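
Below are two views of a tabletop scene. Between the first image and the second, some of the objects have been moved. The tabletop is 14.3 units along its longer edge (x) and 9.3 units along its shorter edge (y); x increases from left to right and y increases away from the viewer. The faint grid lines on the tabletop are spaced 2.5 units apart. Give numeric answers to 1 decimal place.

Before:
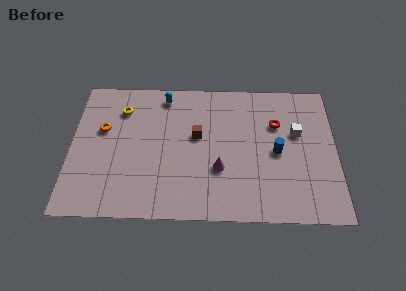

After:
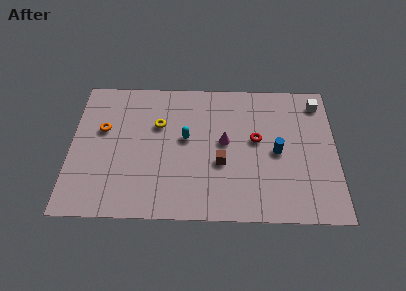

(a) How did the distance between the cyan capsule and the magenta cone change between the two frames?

-3.6

They were about 5.7 units apart before and 2.1 after — 3.6 units closer together.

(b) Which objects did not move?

the orange torus and the blue cylinder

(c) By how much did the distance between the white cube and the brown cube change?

+1.4

The distance was about 5.4 in the first image and 6.8 in the second, so they moved 1.4 units further apart.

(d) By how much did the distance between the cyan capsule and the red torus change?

-2.6

They were about 6.4 units apart before and 3.8 after — 2.6 units closer together.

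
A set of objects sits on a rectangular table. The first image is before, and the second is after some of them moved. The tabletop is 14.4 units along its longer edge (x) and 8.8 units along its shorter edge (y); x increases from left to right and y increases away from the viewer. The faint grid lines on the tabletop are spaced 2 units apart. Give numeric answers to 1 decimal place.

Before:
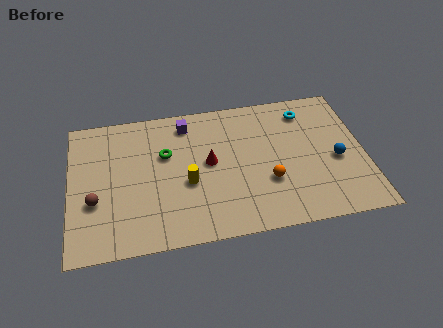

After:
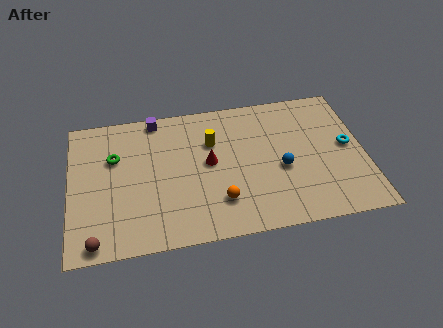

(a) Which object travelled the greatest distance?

the cyan torus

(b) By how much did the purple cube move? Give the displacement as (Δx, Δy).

(-1.5, 0.6)

The purple cube started near (5.8, 7.4) and ended near (4.3, 8.0).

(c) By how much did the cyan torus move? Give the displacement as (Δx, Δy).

(1.9, -2.6)

From the two frames, the cyan torus sits at roughly (11.7, 7.2) before and (13.6, 4.6) after.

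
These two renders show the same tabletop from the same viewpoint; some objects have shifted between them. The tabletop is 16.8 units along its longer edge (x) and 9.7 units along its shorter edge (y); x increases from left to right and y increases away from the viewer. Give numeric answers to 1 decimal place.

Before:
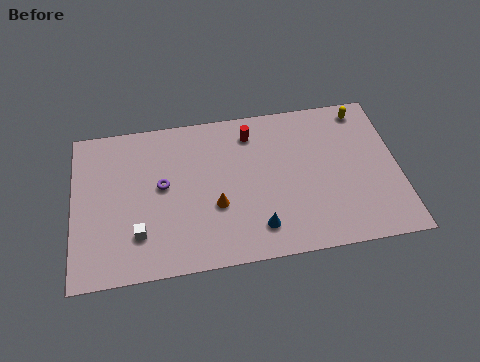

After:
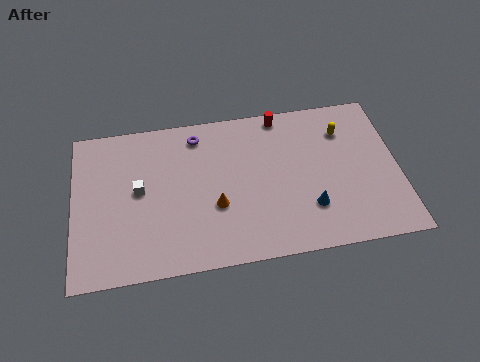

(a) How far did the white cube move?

2.7

The white cube moved from about (3.3, 2.5) to (3.4, 5.2), a distance of √(0.1² + 2.7²) ≈ 2.7.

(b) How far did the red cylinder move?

1.8

The red cylinder was near (9.3, 7.9) before and (10.9, 8.8) after, so it travelled √(1.6² + 0.9²) ≈ 1.8 units.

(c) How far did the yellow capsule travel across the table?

1.6

The yellow capsule was near (15.2, 8.5) before and (14.1, 7.3) after, so it travelled √(1.1² + 1.2²) ≈ 1.6 units.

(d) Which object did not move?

the orange cone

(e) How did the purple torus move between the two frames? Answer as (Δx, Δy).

(1.9, 2.9)

From the two frames, the purple torus sits at roughly (4.6, 5.3) before and (6.5, 8.2) after.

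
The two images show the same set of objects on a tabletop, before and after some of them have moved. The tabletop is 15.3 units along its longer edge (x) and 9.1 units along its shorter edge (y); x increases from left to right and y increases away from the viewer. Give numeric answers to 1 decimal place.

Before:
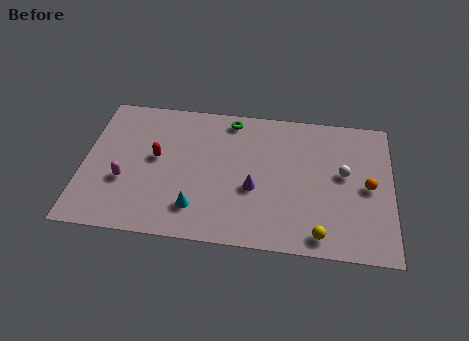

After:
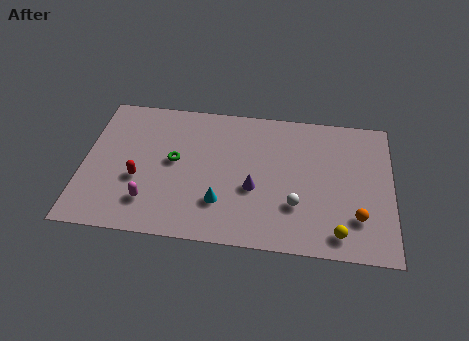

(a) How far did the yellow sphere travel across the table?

0.9

The yellow sphere moved from about (11.8, 1.1) to (12.7, 1.3), a distance of √(0.9² + 0.2²) ≈ 0.9.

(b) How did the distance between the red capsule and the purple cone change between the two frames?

+0.6

The distance was about 5.1 in the first image and 5.7 in the second, so they moved 0.6 units further apart.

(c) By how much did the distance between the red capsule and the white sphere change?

-1.5

Before: roughly 9.3 units apart; after: 7.8. That's 1.5 units closer together.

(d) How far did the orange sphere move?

2.1

The orange sphere moved from about (14.1, 4.4) to (13.6, 2.4), a distance of √(0.5² + 2.0²) ≈ 2.1.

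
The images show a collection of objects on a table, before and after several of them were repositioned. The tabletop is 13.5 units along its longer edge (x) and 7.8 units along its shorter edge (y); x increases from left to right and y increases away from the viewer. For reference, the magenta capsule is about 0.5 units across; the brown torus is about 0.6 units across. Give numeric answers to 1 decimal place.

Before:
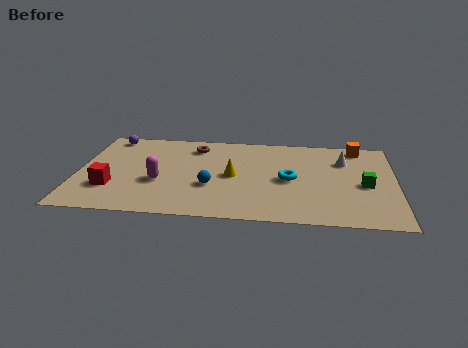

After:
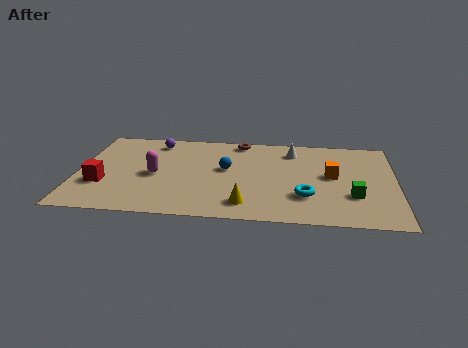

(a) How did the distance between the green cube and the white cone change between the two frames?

+2.3

Before: roughly 2.3 units apart; after: 4.6. That's 2.3 units further apart.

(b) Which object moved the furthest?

the orange cube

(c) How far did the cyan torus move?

1.6

The cyan torus moved from about (9.0, 3.7) to (9.7, 2.3), a distance of √(0.7² + 1.4²) ≈ 1.6.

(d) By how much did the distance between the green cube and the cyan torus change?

-1.2

They were about 3.2 units apart before and 2.0 after — 1.2 units closer together.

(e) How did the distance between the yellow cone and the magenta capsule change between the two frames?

+1.3

Before: roughly 3.2 units apart; after: 4.5. That's 1.3 units further apart.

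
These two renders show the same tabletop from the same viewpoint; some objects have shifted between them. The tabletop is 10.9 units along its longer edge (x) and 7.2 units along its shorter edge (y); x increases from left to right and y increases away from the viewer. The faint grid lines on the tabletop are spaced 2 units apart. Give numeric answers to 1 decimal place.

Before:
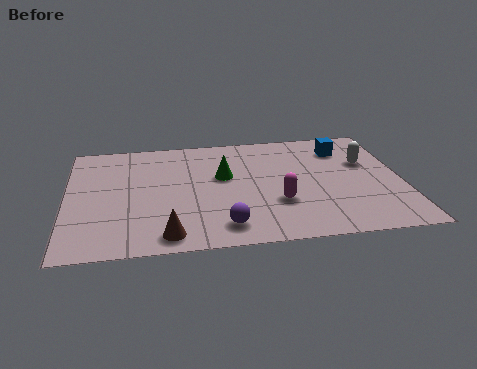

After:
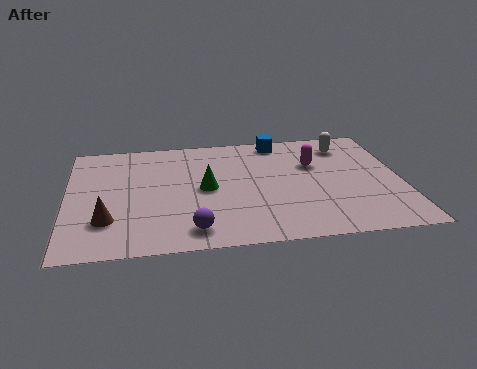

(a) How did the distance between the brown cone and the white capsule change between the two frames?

+1.2

The distance was about 7.6 in the first image and 8.8 in the second, so they moved 1.2 units further apart.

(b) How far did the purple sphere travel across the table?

1.0

The purple sphere was near (5.0, 1.2) before and (4.0, 1.1) after, so it travelled √(1.0² + 0.1²) ≈ 1.0 units.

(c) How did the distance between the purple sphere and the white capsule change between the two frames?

+1.1

Before: roughly 5.9 units apart; after: 7.0. That's 1.1 units further apart.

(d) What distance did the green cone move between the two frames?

0.9

The green cone was near (5.1, 4.3) before and (4.5, 3.6) after, so it travelled √(0.6² + 0.7²) ≈ 0.9 units.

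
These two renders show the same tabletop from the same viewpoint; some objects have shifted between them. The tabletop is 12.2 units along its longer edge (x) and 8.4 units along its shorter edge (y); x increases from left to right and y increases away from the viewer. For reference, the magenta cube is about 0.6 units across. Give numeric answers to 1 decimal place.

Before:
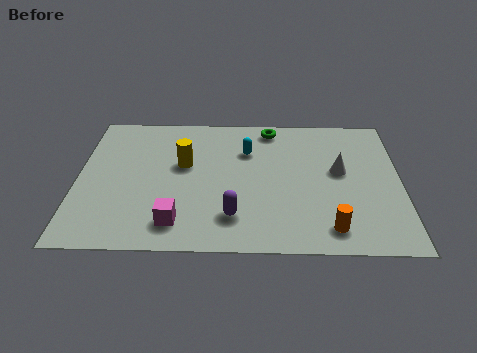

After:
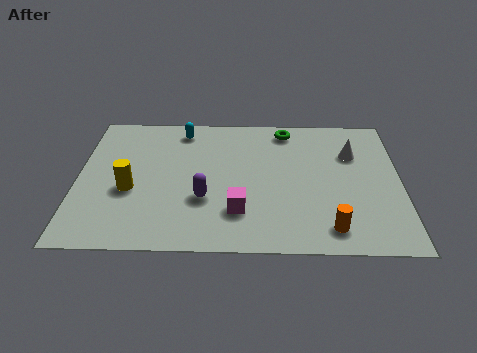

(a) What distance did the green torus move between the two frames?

0.6

From (7.3, 7.4) to (7.9, 7.3), the green torus covered √(0.6² + 0.1²) ≈ 0.6 units.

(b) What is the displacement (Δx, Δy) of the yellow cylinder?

(-2.0, -1.6)

The yellow cylinder was at about (4.0, 5.0) and moved to about (2.0, 3.4).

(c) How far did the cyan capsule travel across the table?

2.8

From (6.4, 5.9) to (3.9, 7.2), the cyan capsule covered √(2.5² + 1.3²) ≈ 2.8 units.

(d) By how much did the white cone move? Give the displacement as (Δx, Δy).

(0.5, 1.1)

The white cone was at about (9.9, 4.7) and moved to about (10.4, 5.8).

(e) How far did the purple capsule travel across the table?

1.5

The purple capsule was near (5.9, 1.9) before and (4.8, 2.9) after, so it travelled √(1.1² + 1.0²) ≈ 1.5 units.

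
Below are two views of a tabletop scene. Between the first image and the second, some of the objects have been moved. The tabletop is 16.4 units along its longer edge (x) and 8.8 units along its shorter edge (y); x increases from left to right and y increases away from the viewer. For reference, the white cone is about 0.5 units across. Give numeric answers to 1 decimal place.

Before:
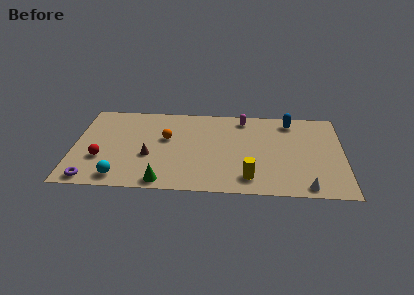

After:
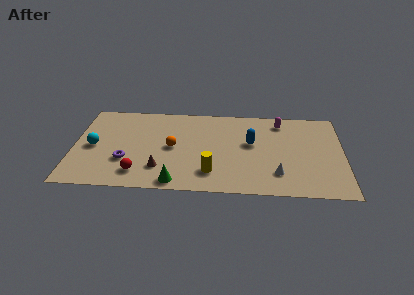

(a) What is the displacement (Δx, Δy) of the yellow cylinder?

(-2.3, 0.4)

The yellow cylinder was at about (10.7, 1.6) and moved to about (8.4, 2.0).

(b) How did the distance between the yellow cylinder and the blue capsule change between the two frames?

-2.5

The distance was about 6.4 in the first image and 3.9 in the second, so they moved 2.5 units closer together.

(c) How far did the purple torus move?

2.8

The purple torus moved from about (1.2, 0.9) to (3.2, 2.9), a distance of √(2.0² + 2.0²) ≈ 2.8.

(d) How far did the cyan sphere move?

3.4

The cyan sphere moved from about (2.9, 1.2) to (1.2, 4.2), a distance of √(1.7² + 3.0²) ≈ 3.4.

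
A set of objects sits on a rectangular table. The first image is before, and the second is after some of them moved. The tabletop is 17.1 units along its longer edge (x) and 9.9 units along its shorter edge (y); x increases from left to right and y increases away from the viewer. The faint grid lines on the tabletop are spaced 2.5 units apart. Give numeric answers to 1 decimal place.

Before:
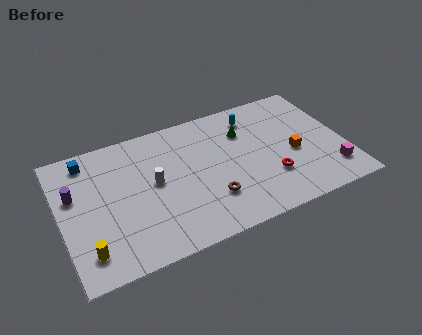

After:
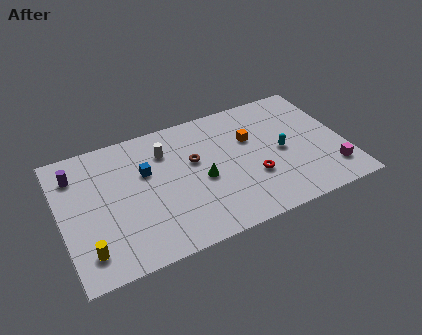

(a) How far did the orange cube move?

3.2

The orange cube moved from about (14.0, 4.3) to (11.6, 6.4), a distance of √(2.4² + 2.1²) ≈ 3.2.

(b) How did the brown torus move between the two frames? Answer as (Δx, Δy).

(-0.6, 3.2)

The brown torus started near (8.7, 2.8) and ended near (8.1, 6.0).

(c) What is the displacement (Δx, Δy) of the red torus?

(-1.0, 0.4)

From the two frames, the red torus sits at roughly (12.4, 3.0) before and (11.4, 3.4) after.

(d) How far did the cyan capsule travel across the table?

3.6

The cyan capsule moved from about (12.0, 8.1) to (13.3, 4.7), a distance of √(1.3² + 3.4²) ≈ 3.6.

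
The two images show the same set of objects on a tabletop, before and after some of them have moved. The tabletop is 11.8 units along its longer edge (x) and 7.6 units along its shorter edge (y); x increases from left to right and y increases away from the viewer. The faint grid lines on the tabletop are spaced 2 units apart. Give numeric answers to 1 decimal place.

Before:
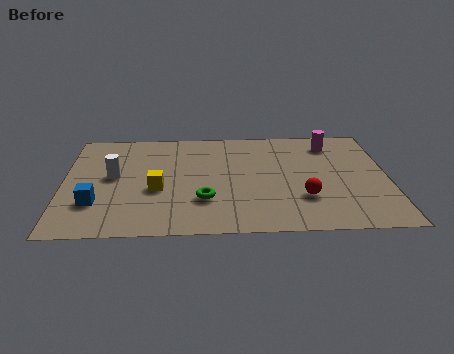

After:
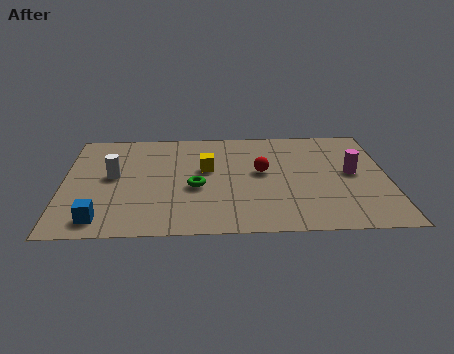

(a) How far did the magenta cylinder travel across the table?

2.3

The magenta cylinder moved from about (9.8, 6.2) to (10.5, 4.0), a distance of √(0.7² + 2.2²) ≈ 2.3.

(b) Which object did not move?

the white cylinder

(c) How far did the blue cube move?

1.1

From (1.2, 2.2) to (1.4, 1.1), the blue cube covered √(0.2² + 1.1²) ≈ 1.1 units.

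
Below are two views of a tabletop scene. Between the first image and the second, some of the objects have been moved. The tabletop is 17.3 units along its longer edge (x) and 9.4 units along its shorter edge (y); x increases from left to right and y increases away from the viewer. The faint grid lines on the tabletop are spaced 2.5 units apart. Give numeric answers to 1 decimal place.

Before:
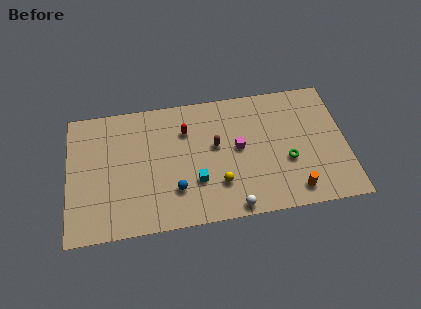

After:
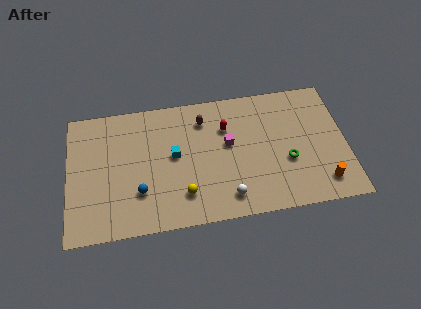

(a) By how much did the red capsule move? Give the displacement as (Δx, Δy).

(2.5, -0.2)

The red capsule was at about (7.4, 6.8) and moved to about (9.9, 6.6).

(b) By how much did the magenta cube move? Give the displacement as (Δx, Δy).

(-0.6, 0.4)

From the two frames, the magenta cube sits at roughly (10.6, 5.0) before and (10.0, 5.4) after.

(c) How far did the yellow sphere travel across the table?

2.2

The yellow sphere moved from about (9.3, 2.6) to (7.1, 2.2), a distance of √(2.2² + 0.4²) ≈ 2.2.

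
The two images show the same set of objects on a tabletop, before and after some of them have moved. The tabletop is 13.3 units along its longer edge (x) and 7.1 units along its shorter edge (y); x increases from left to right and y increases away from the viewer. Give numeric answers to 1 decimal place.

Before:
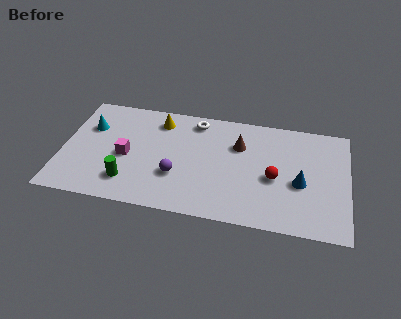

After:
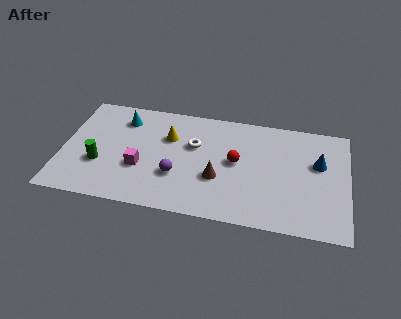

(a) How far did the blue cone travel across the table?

1.6

The blue cone moved from about (11.1, 3.0) to (11.9, 4.4), a distance of √(0.8² + 1.4²) ≈ 1.6.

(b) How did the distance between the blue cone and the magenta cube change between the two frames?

+0.3

Before: roughly 8.1 units apart; after: 8.4. That's 0.3 units further apart.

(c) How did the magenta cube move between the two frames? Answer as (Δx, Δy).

(0.7, -0.6)

From the two frames, the magenta cube sits at roughly (3.0, 3.2) before and (3.7, 2.6) after.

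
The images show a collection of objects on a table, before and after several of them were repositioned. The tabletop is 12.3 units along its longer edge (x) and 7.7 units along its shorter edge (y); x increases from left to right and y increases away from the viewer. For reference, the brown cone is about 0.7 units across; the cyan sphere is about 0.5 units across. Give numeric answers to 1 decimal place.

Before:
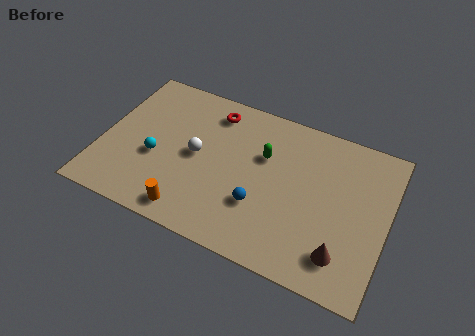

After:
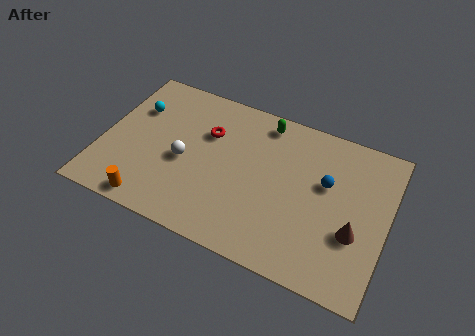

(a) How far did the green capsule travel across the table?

1.7

The green capsule was near (6.9, 5.0) before and (6.7, 6.7) after, so it travelled √(0.2² + 1.7²) ≈ 1.7 units.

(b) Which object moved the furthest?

the blue sphere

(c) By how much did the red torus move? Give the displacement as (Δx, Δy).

(-0.1, -1.2)

The red torus was at about (4.5, 6.4) and moved to about (4.4, 5.2).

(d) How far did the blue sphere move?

3.4

From (7.0, 2.5) to (9.6, 4.7), the blue sphere covered √(2.6² + 2.2²) ≈ 3.4 units.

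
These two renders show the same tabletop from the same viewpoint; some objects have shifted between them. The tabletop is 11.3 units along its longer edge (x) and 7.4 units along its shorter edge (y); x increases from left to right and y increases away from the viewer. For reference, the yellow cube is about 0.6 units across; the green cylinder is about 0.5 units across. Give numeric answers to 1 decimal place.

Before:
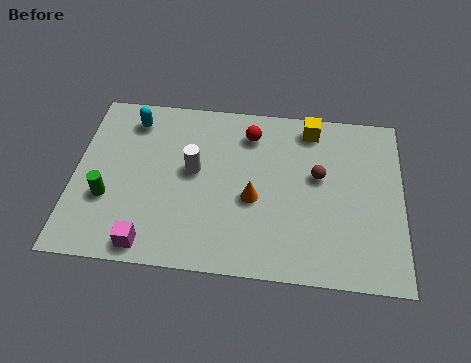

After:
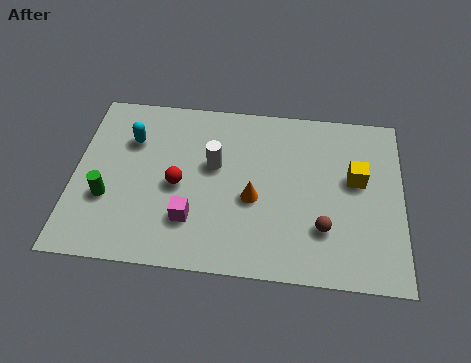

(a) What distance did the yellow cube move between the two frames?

2.6

From (8.1, 6.4) to (9.7, 4.3), the yellow cube covered √(1.6² + 2.1²) ≈ 2.6 units.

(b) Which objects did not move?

the orange cone and the green cylinder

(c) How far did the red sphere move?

3.5

The red sphere was near (6.0, 5.9) before and (3.6, 3.4) after, so it travelled √(2.4² + 2.5²) ≈ 3.5 units.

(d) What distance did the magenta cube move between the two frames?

1.8

The magenta cube moved from about (2.7, 0.8) to (4.1, 2.0), a distance of √(1.4² + 1.2²) ≈ 1.8.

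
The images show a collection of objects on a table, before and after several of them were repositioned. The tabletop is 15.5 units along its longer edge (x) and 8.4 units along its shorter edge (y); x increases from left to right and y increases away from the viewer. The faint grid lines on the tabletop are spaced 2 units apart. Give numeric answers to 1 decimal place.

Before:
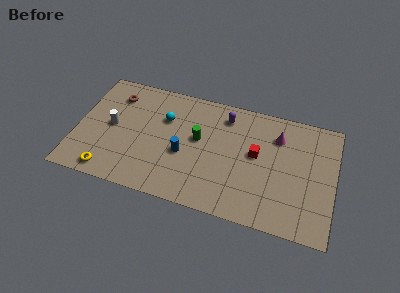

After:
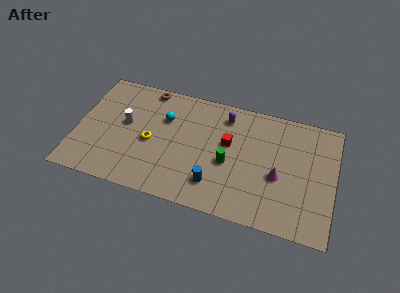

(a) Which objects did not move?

the purple capsule and the cyan sphere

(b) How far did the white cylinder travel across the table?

0.9

From (2.1, 4.3) to (2.9, 4.7), the white cylinder covered √(0.8² + 0.4²) ≈ 0.9 units.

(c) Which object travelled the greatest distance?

the yellow torus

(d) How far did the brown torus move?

2.1

From (2.1, 6.6) to (4.0, 7.6), the brown torus covered √(1.9² + 1.0²) ≈ 2.1 units.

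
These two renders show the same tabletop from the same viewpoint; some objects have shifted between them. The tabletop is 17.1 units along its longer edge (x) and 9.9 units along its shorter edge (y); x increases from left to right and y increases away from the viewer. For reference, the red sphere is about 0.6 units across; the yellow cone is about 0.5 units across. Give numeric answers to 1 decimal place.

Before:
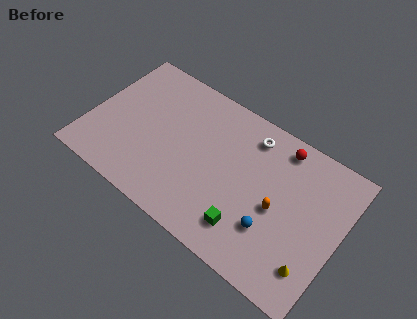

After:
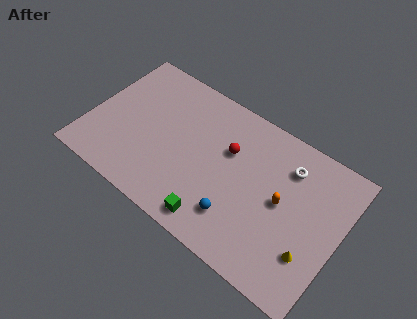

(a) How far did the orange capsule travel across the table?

0.6

The orange capsule was near (13.0, 4.5) before and (13.2, 5.1) after, so it travelled √(0.2² + 0.6²) ≈ 0.6 units.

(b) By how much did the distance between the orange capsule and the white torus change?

-2.0

The distance was about 4.5 in the first image and 2.5 in the second, so they moved 2.0 units closer together.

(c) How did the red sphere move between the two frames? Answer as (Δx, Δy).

(-3.2, -2.2)

The red sphere was at about (12.5, 8.6) and moved to about (9.3, 6.4).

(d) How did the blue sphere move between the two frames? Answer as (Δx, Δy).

(-2.3, -0.6)

From the two frames, the blue sphere sits at roughly (12.9, 3.0) before and (10.6, 2.4) after.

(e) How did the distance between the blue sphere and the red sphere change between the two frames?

-1.4

They were about 5.6 units apart before and 4.2 after — 1.4 units closer together.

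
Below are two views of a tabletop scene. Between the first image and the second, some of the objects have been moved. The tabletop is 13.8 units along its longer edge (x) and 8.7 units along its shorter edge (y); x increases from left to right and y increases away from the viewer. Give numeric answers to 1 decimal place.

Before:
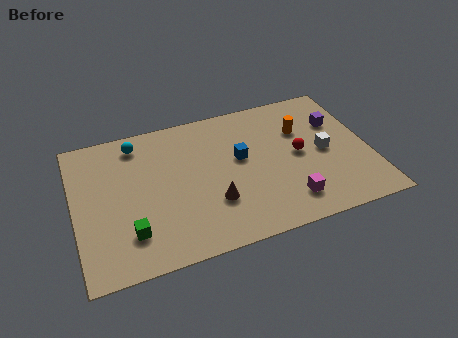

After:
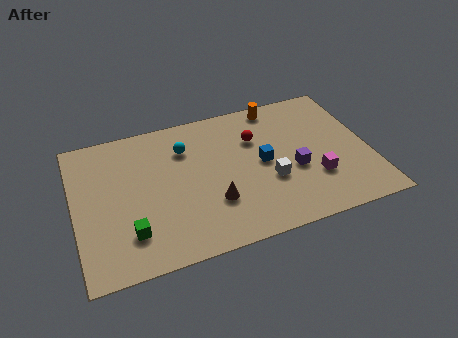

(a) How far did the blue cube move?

1.2

From (7.8, 5.0) to (8.8, 4.4), the blue cube covered √(1.0² + 0.6²) ≈ 1.2 units.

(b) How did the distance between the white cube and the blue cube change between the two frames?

-2.8

Before: roughly 4.0 units apart; after: 1.2. That's 2.8 units closer together.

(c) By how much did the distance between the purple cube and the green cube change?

-2.9

Before: roughly 10.8 units apart; after: 7.9. That's 2.9 units closer together.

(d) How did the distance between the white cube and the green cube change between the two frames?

-2.8

The distance was about 9.5 in the first image and 6.7 in the second, so they moved 2.8 units closer together.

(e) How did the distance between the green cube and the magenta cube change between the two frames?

+1.4

Before: roughly 7.3 units apart; after: 8.7. That's 1.4 units further apart.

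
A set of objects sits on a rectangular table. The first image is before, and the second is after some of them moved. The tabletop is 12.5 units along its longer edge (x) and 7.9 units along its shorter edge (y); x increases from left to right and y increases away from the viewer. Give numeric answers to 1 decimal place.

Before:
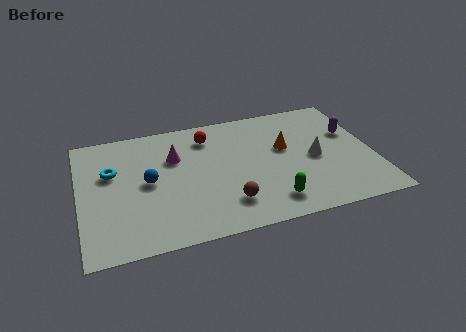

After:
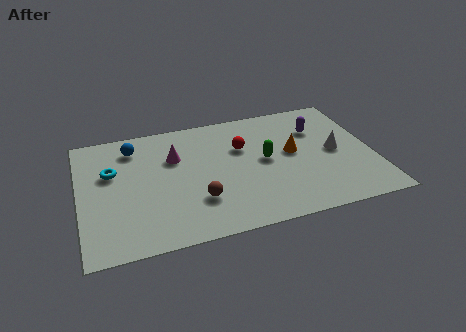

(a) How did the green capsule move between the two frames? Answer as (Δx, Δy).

(0.0, 2.7)

From the two frames, the green capsule sits at roughly (7.9, 1.4) before and (7.9, 4.1) after.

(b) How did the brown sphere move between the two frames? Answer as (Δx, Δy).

(-1.2, 0.5)

The brown sphere started near (6.1, 1.8) and ended near (4.9, 2.3).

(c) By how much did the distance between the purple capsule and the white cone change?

-0.3

Before: roughly 2.1 units apart; after: 1.8. That's 0.3 units closer together.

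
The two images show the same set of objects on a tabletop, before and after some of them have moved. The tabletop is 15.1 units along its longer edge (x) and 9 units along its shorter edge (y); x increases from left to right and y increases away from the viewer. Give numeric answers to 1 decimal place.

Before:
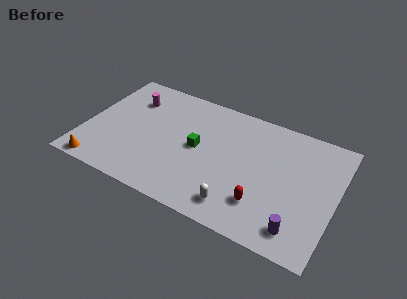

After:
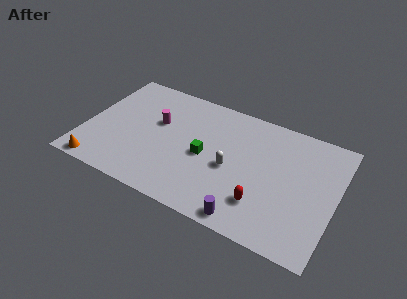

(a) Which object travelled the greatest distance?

the purple cylinder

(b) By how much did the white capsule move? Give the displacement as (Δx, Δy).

(-0.7, 2.5)

From the two frames, the white capsule sits at roughly (9.6, 1.5) before and (8.9, 4.0) after.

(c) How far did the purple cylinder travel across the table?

3.0

The purple cylinder moved from about (13.2, 1.5) to (10.3, 0.9), a distance of √(2.9² + 0.6²) ≈ 3.0.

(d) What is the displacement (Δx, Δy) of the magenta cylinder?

(1.8, -1.2)

The magenta cylinder started near (2.4, 6.7) and ended near (4.2, 5.5).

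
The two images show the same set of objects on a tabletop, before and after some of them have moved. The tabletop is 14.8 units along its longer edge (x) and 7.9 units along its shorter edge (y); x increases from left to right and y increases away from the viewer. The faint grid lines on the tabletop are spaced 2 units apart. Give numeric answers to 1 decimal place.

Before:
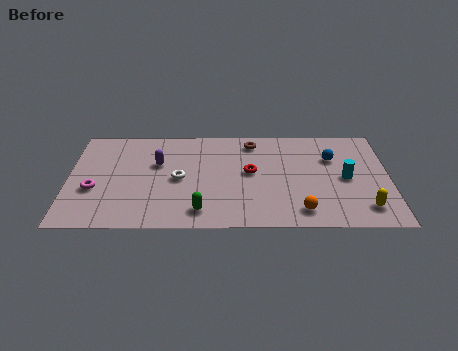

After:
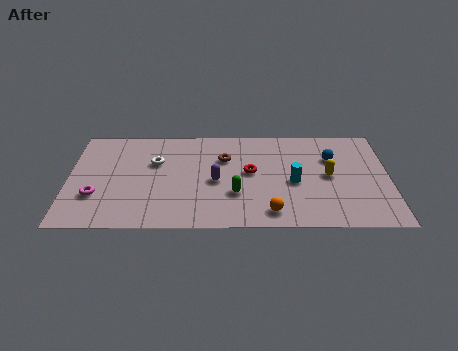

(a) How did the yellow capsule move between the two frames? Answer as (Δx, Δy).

(-1.6, 2.5)

The yellow capsule started near (13.6, 1.5) and ended near (12.0, 4.0).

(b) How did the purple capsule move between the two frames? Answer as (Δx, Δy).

(2.7, -1.4)

The purple capsule was at about (4.1, 5.0) and moved to about (6.8, 3.6).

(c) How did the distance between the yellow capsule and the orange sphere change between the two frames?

+1.0

Before: roughly 2.9 units apart; after: 3.9. That's 1.0 units further apart.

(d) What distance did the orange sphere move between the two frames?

1.4

The orange sphere moved from about (10.7, 1.3) to (9.3, 1.2), a distance of √(1.4² + 0.1²) ≈ 1.4.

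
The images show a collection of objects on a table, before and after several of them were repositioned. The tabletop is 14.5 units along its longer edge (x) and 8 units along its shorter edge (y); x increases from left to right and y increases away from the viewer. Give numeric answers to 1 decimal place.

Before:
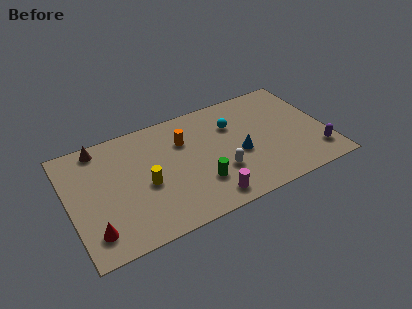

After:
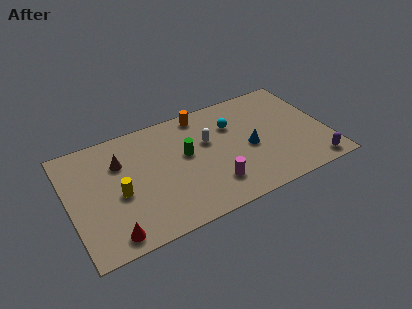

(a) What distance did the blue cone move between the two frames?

0.6

From (9.5, 3.4) to (10.1, 3.6), the blue cone covered √(0.6² + 0.2²) ≈ 0.6 units.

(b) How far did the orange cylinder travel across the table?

1.9

The orange cylinder moved from about (6.6, 5.6) to (7.8, 7.1), a distance of √(1.2² + 1.5²) ≈ 1.9.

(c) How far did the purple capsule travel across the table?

0.9

From (13.7, 1.7) to (13.4, 0.9), the purple capsule covered √(0.3² + 0.8²) ≈ 0.9 units.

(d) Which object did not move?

the cyan sphere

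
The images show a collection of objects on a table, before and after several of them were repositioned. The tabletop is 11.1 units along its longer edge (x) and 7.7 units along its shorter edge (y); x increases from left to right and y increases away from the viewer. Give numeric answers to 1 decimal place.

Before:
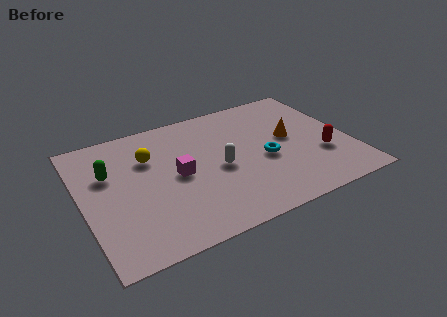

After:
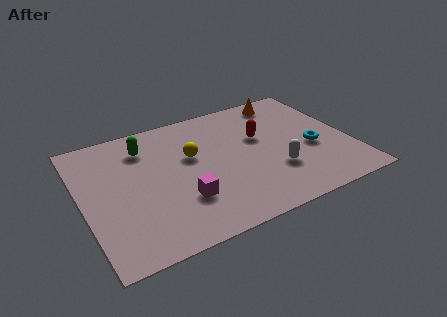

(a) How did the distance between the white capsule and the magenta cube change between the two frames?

+2.2

They were about 1.7 units apart before and 3.9 after — 2.2 units further apart.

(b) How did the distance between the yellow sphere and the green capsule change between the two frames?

+0.5

Before: roughly 1.7 units apart; after: 2.2. That's 0.5 units further apart.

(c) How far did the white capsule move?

2.5

From (5.6, 3.5) to (7.8, 2.4), the white capsule covered √(2.2² + 1.1²) ≈ 2.5 units.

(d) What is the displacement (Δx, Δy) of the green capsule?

(1.6, 1.0)

The green capsule was at about (1.2, 5.0) and moved to about (2.8, 6.0).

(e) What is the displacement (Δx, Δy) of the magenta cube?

(0.0, -1.5)

The magenta cube was at about (3.9, 3.8) and moved to about (3.9, 2.3).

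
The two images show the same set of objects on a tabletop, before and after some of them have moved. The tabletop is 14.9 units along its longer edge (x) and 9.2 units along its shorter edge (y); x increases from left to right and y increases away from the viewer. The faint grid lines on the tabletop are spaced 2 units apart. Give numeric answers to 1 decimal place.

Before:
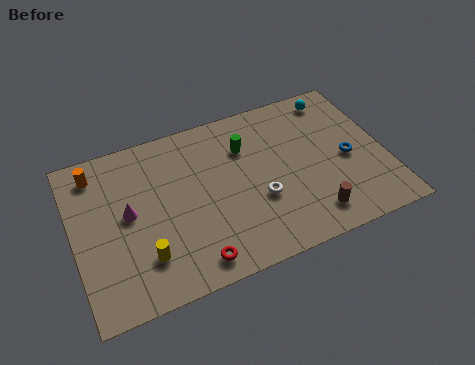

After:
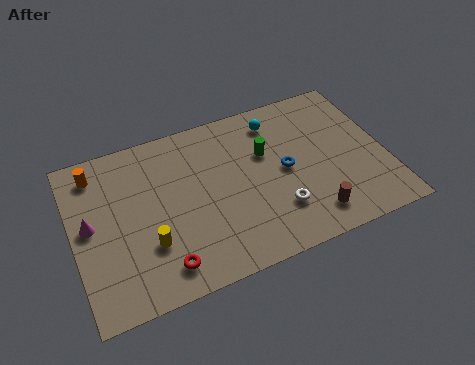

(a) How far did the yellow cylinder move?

0.7

The yellow cylinder moved from about (3.1, 2.3) to (3.4, 2.9), a distance of √(0.3² + 0.6²) ≈ 0.7.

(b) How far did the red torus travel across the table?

1.4

The red torus moved from about (5.3, 1.2) to (3.9, 1.5), a distance of √(1.4² + 0.3²) ≈ 1.4.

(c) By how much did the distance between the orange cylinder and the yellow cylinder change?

-0.5

Before: roughly 5.7 units apart; after: 5.2. That's 0.5 units closer together.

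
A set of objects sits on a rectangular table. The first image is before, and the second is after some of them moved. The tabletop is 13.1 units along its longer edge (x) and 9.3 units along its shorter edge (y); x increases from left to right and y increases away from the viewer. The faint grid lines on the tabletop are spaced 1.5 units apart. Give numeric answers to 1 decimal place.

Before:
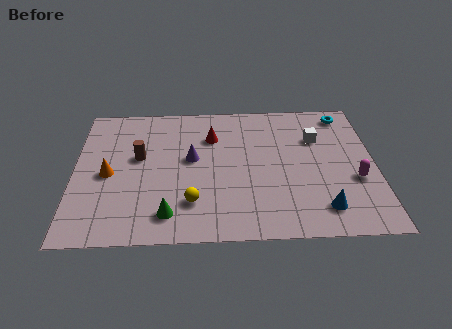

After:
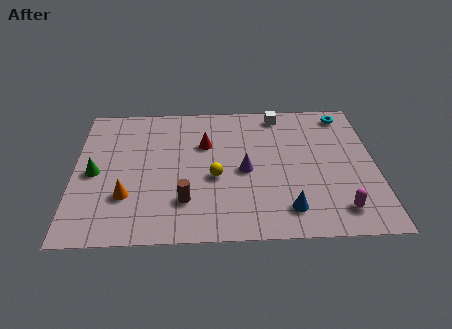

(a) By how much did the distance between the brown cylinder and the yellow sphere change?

-1.9

The distance was about 3.9 in the first image and 2.0 in the second, so they moved 1.9 units closer together.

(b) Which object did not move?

the cyan torus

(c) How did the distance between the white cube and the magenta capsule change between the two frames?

+3.7

They were about 3.3 units apart before and 7.0 after — 3.7 units further apart.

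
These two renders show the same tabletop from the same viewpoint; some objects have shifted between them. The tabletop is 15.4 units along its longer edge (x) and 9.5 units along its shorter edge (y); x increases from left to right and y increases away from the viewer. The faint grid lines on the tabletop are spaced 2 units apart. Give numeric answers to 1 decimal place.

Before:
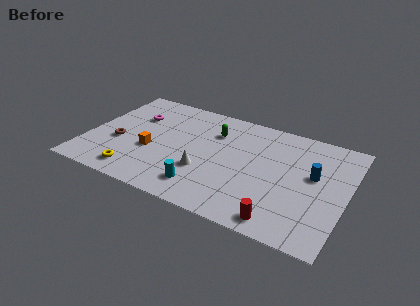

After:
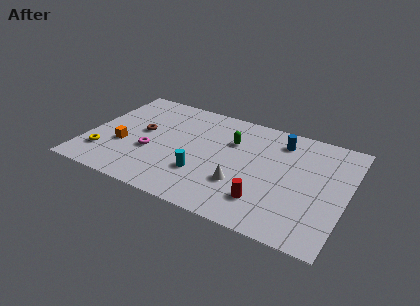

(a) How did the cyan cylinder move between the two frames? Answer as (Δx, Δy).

(-0.2, 1.1)

From the two frames, the cyan cylinder sits at roughly (7.3, 1.8) before and (7.1, 2.9) after.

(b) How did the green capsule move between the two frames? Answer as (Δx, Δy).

(1.1, -0.4)

The green capsule was at about (7.3, 6.9) and moved to about (8.4, 6.5).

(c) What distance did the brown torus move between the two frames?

1.9

The brown torus was near (1.9, 3.7) before and (3.1, 5.2) after, so it travelled √(1.2² + 1.5²) ≈ 1.9 units.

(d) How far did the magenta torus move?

3.2

The magenta torus moved from about (2.5, 6.5) to (3.9, 3.6), a distance of √(1.4² + 2.9²) ≈ 3.2.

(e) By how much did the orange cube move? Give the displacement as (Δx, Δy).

(-1.7, -0.2)

From the two frames, the orange cube sits at roughly (3.9, 3.7) before and (2.2, 3.5) after.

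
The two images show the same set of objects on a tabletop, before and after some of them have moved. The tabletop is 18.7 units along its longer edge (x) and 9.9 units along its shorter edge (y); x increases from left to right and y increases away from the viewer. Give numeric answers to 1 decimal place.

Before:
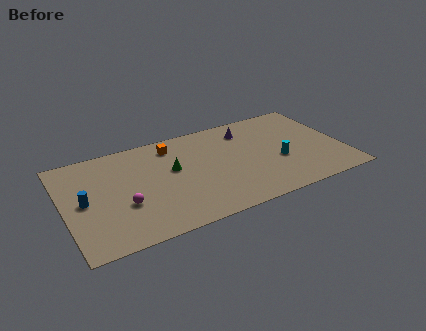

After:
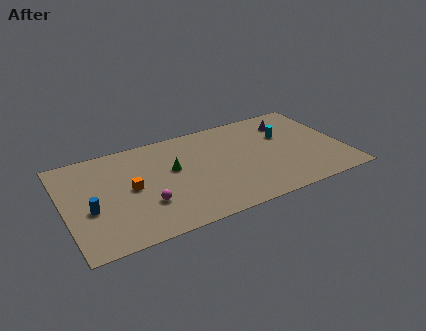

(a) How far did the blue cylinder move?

0.9

The blue cylinder was near (1.3, 4.9) before and (1.6, 4.0) after, so it travelled √(0.3² + 0.9²) ≈ 0.9 units.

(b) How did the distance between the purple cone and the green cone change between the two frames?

+2.7

Before: roughly 5.7 units apart; after: 8.4. That's 2.7 units further apart.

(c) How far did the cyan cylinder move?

2.6

The cyan cylinder was near (14.3, 3.9) before and (15.0, 6.4) after, so it travelled √(0.7² + 2.5²) ≈ 2.6 units.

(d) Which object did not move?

the green cone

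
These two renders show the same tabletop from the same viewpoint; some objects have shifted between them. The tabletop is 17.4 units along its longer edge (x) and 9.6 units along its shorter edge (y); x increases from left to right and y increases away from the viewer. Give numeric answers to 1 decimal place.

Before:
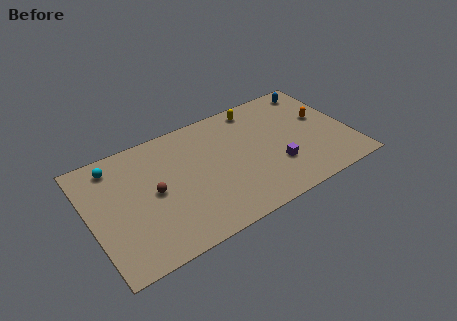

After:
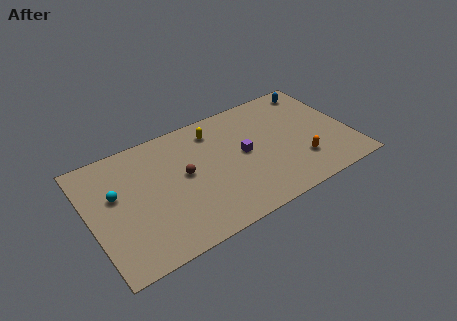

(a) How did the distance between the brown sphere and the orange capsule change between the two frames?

-3.7

The distance was about 11.6 in the first image and 7.9 in the second, so they moved 3.7 units closer together.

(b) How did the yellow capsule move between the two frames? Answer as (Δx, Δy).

(-3.0, -0.6)

The yellow capsule was at about (11.7, 8.4) and moved to about (8.7, 7.8).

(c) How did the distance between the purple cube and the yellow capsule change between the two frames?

-2.2

They were about 5.4 units apart before and 3.2 after — 2.2 units closer together.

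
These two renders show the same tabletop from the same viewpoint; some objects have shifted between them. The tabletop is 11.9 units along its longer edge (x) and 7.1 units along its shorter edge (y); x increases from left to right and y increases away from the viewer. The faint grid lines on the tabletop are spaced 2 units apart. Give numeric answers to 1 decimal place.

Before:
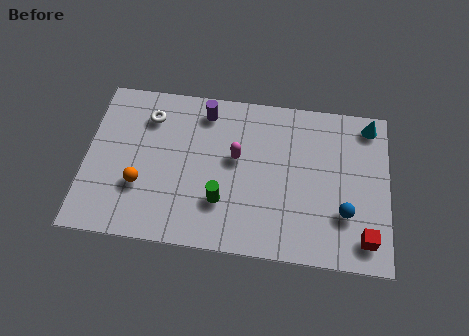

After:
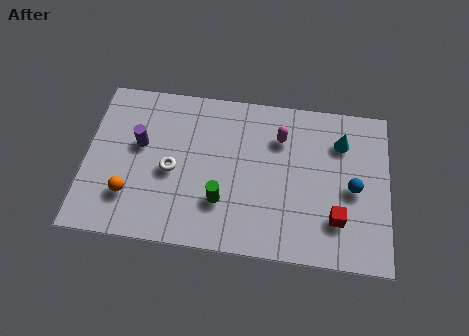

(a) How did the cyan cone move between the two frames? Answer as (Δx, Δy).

(-1.1, -0.9)

From the two frames, the cyan cone sits at roughly (11.1, 6.2) before and (10.0, 5.3) after.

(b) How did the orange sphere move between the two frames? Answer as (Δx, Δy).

(-0.4, -0.5)

From the two frames, the orange sphere sits at roughly (2.2, 2.4) before and (1.8, 1.9) after.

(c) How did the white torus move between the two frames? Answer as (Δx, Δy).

(1.0, -2.3)

The white torus started near (2.4, 5.5) and ended near (3.4, 3.2).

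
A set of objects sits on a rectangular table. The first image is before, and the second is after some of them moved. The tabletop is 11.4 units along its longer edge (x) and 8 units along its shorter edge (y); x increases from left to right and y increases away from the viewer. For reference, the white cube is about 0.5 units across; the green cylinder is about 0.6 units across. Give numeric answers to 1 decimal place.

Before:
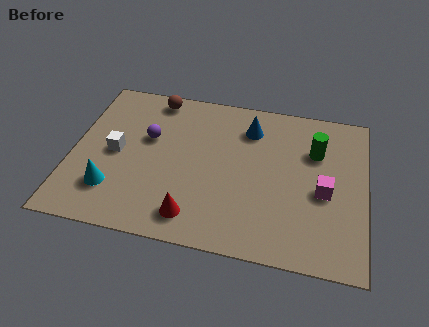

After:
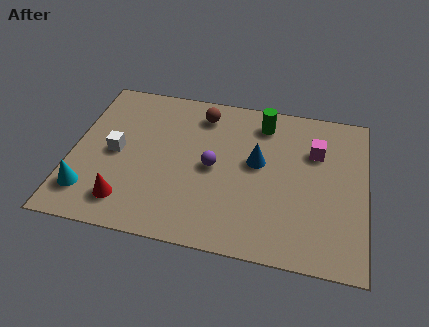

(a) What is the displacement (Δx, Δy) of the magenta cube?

(-0.4, 2.0)

The magenta cube was at about (9.8, 3.5) and moved to about (9.4, 5.5).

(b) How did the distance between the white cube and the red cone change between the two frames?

-1.6

Before: roughly 4.1 units apart; after: 2.5. That's 1.6 units closer together.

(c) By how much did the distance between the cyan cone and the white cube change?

+0.5

The distance was about 1.9 in the first image and 2.4 in the second, so they moved 0.5 units further apart.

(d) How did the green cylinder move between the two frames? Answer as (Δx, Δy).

(-2.1, 1.1)

The green cylinder started near (9.4, 5.5) and ended near (7.3, 6.6).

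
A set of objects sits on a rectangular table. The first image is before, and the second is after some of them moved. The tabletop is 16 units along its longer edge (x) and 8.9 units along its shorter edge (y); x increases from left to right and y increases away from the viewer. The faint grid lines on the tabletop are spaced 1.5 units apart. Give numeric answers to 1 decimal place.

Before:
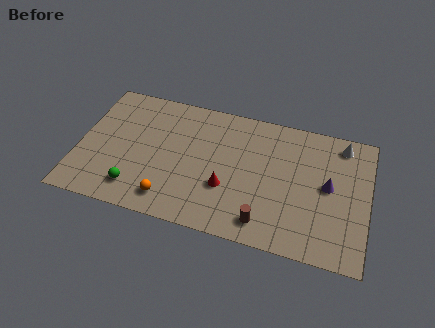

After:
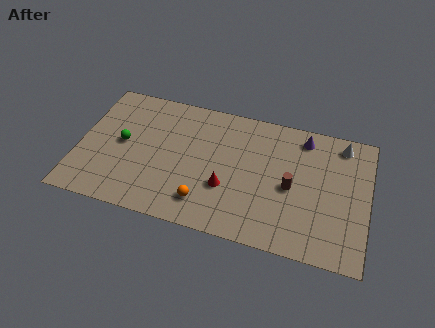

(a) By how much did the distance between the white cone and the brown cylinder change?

-3.0

The distance was about 7.4 in the first image and 4.4 in the second, so they moved 3.0 units closer together.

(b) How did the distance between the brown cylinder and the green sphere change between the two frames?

+2.3

They were about 7.1 units apart before and 9.4 after — 2.3 units further apart.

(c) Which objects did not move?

the white cone and the red cone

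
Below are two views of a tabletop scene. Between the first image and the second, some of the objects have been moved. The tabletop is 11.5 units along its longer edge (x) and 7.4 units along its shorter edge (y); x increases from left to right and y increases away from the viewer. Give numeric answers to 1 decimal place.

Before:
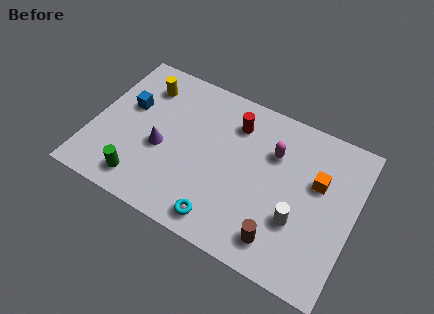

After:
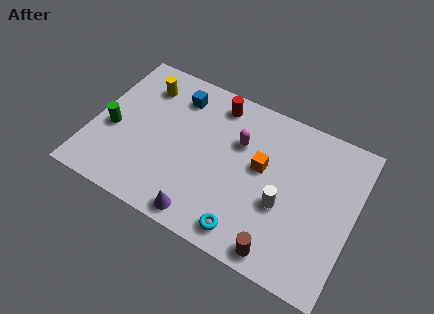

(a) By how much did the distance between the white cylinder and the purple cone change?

-2.3

Before: roughly 6.1 units apart; after: 3.8. That's 2.3 units closer together.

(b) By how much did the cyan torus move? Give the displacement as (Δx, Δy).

(1.1, 0.0)

From the two frames, the cyan torus sits at roughly (6.1, 1.0) before and (7.2, 1.0) after.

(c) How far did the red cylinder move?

1.1

From (6.0, 5.7) to (5.1, 6.3), the red cylinder covered √(0.9² + 0.6²) ≈ 1.1 units.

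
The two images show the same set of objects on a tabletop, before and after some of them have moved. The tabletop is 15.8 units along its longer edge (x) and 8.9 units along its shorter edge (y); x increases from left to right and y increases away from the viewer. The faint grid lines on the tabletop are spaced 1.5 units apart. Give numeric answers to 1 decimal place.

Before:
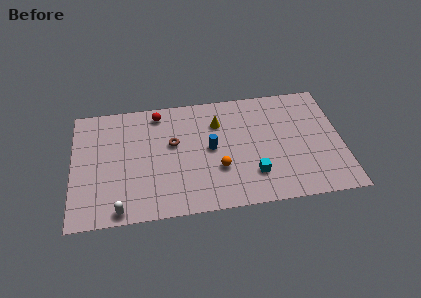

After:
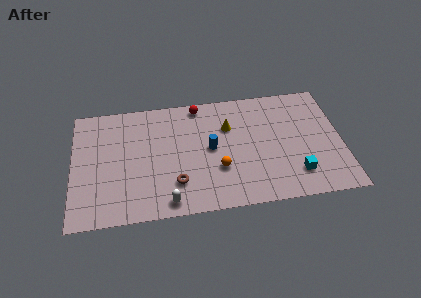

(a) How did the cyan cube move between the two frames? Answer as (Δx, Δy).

(2.5, -0.3)

The cyan cube started near (10.5, 2.3) and ended near (13.0, 2.0).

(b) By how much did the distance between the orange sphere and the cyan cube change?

+2.5

The distance was about 2.1 in the first image and 4.6 in the second, so they moved 2.5 units further apart.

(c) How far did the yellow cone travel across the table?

0.7

The yellow cone was near (8.6, 6.5) before and (9.2, 6.1) after, so it travelled √(0.6² + 0.4²) ≈ 0.7 units.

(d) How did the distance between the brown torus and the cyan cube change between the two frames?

+1.5

They were about 5.5 units apart before and 7.0 after — 1.5 units further apart.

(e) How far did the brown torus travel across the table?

3.0

The brown torus was near (5.9, 5.3) before and (6.0, 2.3) after, so it travelled √(0.1² + 3.0²) ≈ 3.0 units.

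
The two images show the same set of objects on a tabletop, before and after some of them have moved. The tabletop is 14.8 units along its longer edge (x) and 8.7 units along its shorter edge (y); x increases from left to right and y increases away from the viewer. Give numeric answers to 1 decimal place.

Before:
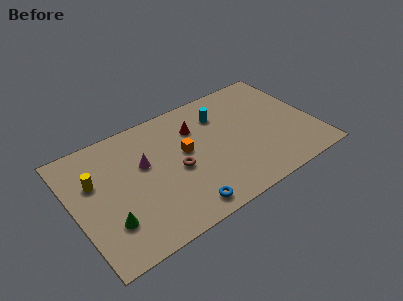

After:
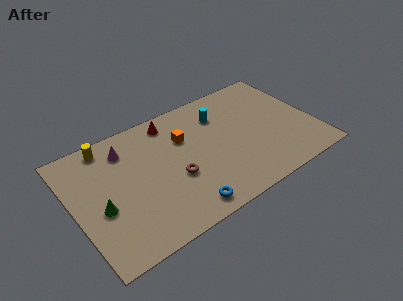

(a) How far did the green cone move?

1.2

The green cone moved from about (1.8, 2.4) to (1.5, 3.6), a distance of √(0.3² + 1.2²) ≈ 1.2.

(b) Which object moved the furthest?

the yellow cylinder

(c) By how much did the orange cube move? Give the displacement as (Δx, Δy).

(0.1, 1.0)

The orange cube was at about (6.9, 4.9) and moved to about (7.0, 5.9).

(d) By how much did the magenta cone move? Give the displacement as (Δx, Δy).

(-0.9, 1.6)

The magenta cone started near (4.4, 5.3) and ended near (3.5, 6.9).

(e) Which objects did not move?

the cyan cylinder and the blue torus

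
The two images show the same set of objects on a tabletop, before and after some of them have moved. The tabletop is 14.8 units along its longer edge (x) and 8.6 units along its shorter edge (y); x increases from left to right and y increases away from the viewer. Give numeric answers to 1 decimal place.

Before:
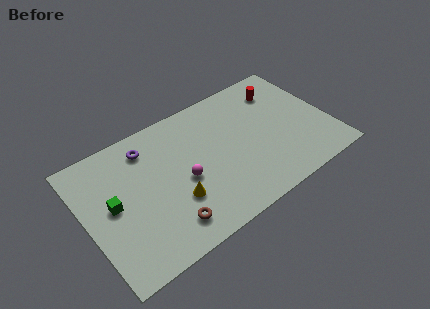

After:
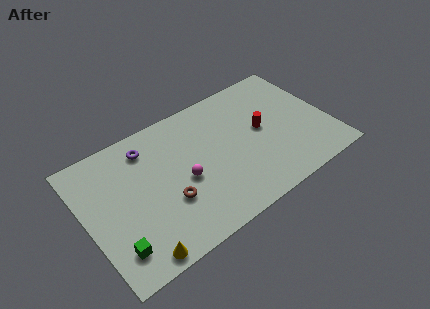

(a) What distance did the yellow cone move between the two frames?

3.4

The yellow cone moved from about (5.1, 2.8) to (2.4, 0.8), a distance of √(2.7² + 2.0²) ≈ 3.4.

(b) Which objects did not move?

the purple torus and the magenta sphere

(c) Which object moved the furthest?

the yellow cone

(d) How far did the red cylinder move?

2.6

From (12.4, 6.7) to (10.8, 4.6), the red cylinder covered √(1.6² + 2.1²) ≈ 2.6 units.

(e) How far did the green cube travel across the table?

2.7

From (1.6, 4.5) to (1.3, 1.8), the green cube covered √(0.3² + 2.7²) ≈ 2.7 units.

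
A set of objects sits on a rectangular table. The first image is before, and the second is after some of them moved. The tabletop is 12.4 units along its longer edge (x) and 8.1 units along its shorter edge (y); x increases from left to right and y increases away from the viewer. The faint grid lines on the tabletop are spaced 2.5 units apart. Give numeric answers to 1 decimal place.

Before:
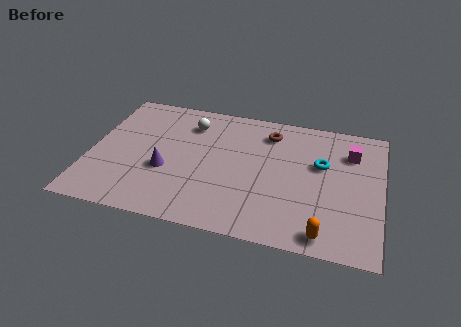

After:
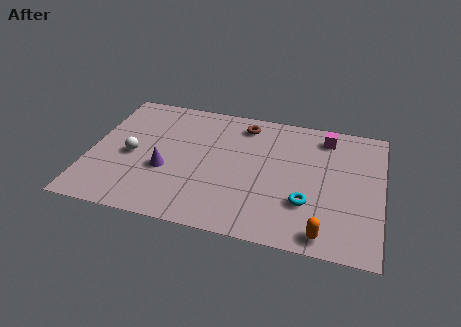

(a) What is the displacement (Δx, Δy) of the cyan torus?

(-0.5, -2.5)

The cyan torus was at about (9.8, 5.0) and moved to about (9.3, 2.5).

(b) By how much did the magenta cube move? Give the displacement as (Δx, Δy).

(-1.1, 0.8)

The magenta cube was at about (11.0, 6.0) and moved to about (9.9, 6.8).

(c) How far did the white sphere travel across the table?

3.5

The white sphere moved from about (4.1, 6.3) to (1.8, 3.7), a distance of √(2.3² + 2.6²) ≈ 3.5.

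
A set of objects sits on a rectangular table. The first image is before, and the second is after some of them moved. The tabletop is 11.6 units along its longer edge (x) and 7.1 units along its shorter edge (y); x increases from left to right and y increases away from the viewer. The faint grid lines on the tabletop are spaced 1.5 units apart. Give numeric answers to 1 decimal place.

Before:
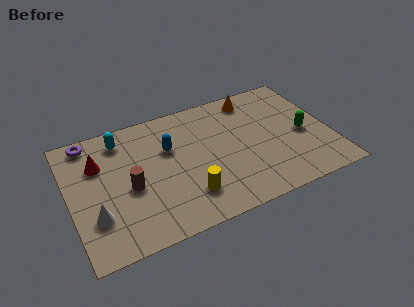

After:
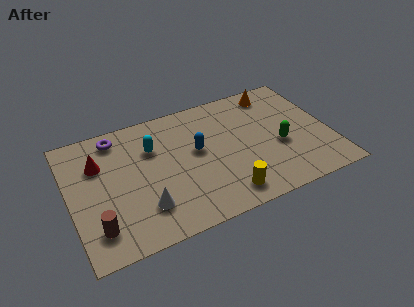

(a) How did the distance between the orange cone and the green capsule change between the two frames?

-0.3

The distance was about 3.5 in the first image and 3.2 in the second, so they moved 0.3 units closer together.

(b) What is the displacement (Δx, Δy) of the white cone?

(2.1, -0.3)

The white cone was at about (1.0, 2.1) and moved to about (3.1, 1.8).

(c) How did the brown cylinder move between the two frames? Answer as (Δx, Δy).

(-1.6, -1.6)

From the two frames, the brown cylinder sits at roughly (2.6, 3.1) before and (1.0, 1.5) after.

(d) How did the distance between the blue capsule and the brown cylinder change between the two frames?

+2.9

They were about 2.4 units apart before and 5.3 after — 2.9 units further apart.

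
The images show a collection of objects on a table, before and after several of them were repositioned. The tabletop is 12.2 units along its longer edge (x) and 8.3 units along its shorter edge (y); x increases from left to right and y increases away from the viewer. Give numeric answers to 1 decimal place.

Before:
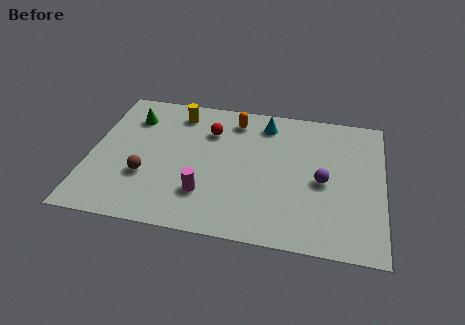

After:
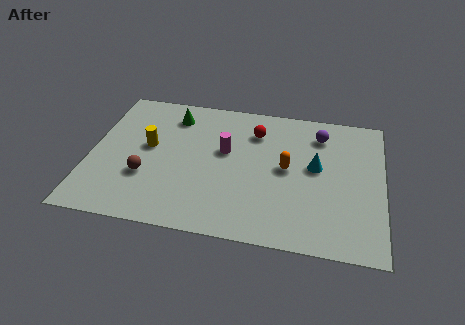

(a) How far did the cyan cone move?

3.2

The cyan cone moved from about (7.2, 6.9) to (9.4, 4.6), a distance of √(2.2² + 2.3²) ≈ 3.2.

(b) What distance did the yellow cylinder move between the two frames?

2.5

From (3.5, 6.9) to (2.4, 4.6), the yellow cylinder covered √(1.1² + 2.3²) ≈ 2.5 units.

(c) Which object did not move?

the brown sphere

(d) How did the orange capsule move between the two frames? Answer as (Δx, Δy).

(2.3, -2.6)

From the two frames, the orange capsule sits at roughly (5.9, 6.9) before and (8.2, 4.3) after.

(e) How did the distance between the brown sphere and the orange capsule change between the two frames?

+0.6

The distance was about 5.4 in the first image and 6.0 in the second, so they moved 0.6 units further apart.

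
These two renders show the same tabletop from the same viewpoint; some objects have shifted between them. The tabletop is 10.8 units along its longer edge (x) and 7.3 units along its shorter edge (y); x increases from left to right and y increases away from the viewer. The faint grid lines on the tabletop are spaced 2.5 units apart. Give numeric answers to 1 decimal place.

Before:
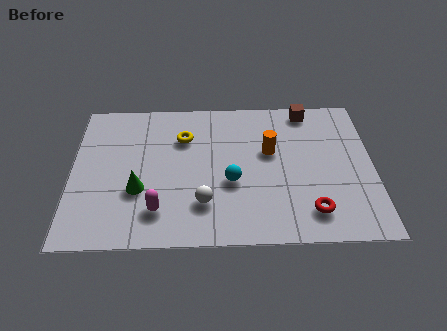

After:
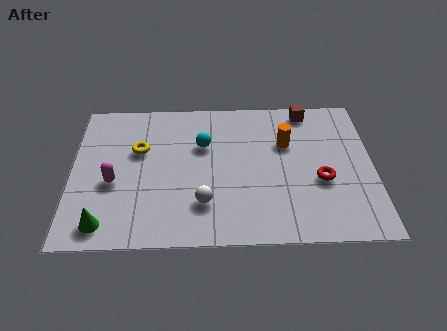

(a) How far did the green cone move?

2.0

The green cone moved from about (2.4, 2.6) to (1.2, 1.0), a distance of √(1.2² + 1.6²) ≈ 2.0.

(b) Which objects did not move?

the brown cube and the white sphere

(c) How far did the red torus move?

1.6

From (8.5, 1.4) to (8.9, 2.9), the red torus covered √(0.4² + 1.5²) ≈ 1.6 units.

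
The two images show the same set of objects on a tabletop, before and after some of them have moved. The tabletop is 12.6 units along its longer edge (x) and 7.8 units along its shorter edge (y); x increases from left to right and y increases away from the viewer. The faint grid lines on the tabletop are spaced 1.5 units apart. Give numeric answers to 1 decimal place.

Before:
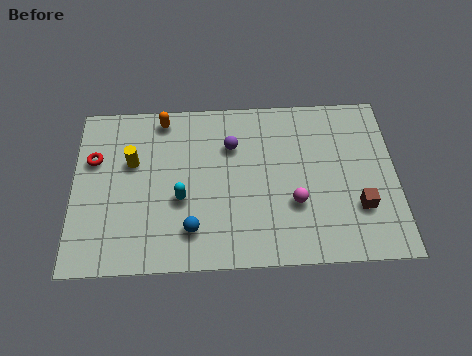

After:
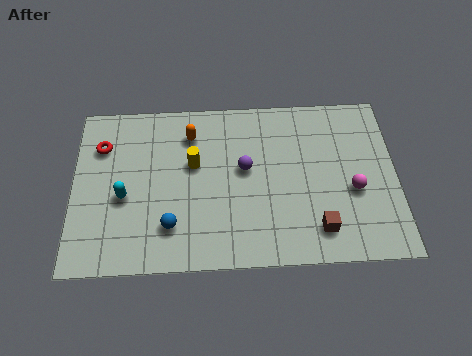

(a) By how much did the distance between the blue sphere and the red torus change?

-0.4

The distance was about 5.1 in the first image and 4.7 in the second, so they moved 0.4 units closer together.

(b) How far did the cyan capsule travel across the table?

2.2

From (4.2, 3.1) to (2.0, 3.3), the cyan capsule covered √(2.2² + 0.2²) ≈ 2.2 units.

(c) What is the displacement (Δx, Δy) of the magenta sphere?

(2.3, 0.5)

The magenta sphere was at about (8.6, 2.7) and moved to about (10.9, 3.2).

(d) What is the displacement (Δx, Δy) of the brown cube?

(-1.6, -0.9)

The brown cube started near (11.1, 2.4) and ended near (9.5, 1.5).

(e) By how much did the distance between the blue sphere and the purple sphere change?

-0.3

They were about 4.1 units apart before and 3.8 after — 0.3 units closer together.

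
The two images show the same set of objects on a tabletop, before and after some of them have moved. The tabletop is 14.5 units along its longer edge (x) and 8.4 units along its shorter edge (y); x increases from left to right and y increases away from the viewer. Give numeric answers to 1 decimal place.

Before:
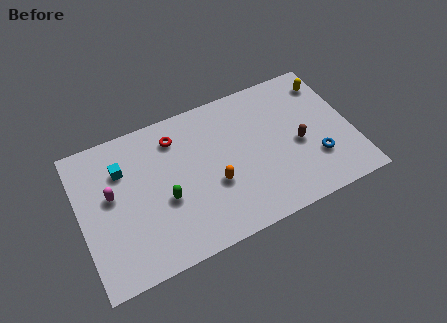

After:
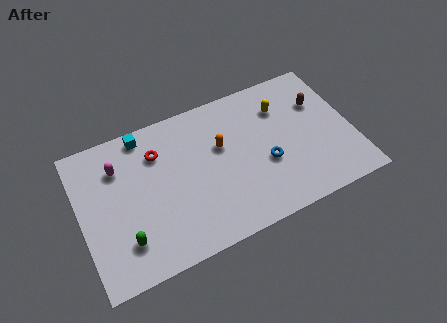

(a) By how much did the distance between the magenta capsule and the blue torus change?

-2.8

Before: roughly 10.9 units apart; after: 8.1. That's 2.8 units closer together.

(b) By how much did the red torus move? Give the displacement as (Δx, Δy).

(-1.0, -0.5)

From the two frames, the red torus sits at roughly (5.3, 6.7) before and (4.3, 6.2) after.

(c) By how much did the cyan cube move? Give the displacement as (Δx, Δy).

(1.3, 1.5)

From the two frames, the cyan cube sits at roughly (2.4, 6.0) before and (3.7, 7.5) after.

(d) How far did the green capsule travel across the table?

2.7

The green capsule moved from about (4.4, 3.4) to (2.1, 2.0), a distance of √(2.3² + 1.4²) ≈ 2.7.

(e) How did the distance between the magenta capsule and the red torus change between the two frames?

-2.0

Before: roughly 4.1 units apart; after: 2.1. That's 2.0 units closer together.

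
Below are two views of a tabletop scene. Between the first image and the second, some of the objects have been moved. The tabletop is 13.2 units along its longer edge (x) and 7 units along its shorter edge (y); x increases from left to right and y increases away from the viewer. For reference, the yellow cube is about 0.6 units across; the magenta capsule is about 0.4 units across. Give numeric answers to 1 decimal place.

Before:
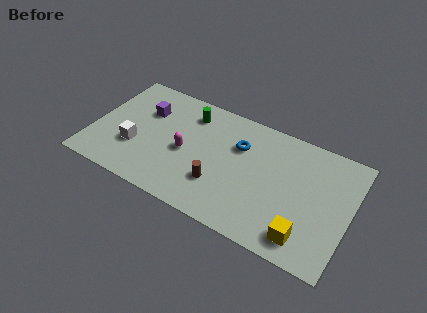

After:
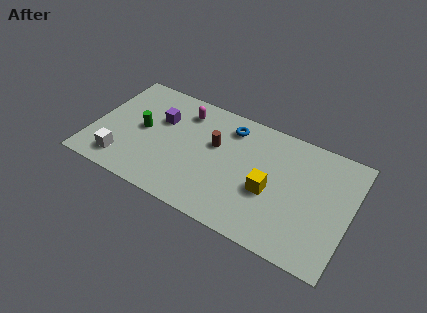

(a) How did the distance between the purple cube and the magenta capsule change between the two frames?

-1.3

Before: roughly 2.8 units apart; after: 1.5. That's 1.3 units closer together.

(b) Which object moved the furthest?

the green cylinder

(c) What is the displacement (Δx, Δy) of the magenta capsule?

(-0.4, 2.4)

The magenta capsule was at about (4.8, 3.2) and moved to about (4.4, 5.6).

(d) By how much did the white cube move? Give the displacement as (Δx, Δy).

(-0.5, -1.1)

The white cube was at about (2.3, 2.4) and moved to about (1.8, 1.3).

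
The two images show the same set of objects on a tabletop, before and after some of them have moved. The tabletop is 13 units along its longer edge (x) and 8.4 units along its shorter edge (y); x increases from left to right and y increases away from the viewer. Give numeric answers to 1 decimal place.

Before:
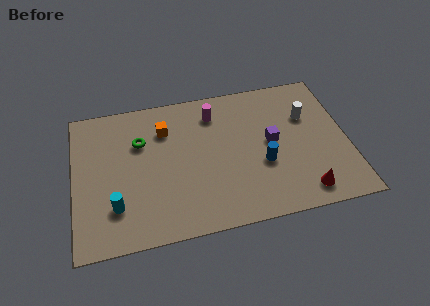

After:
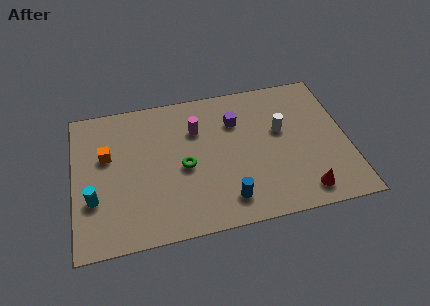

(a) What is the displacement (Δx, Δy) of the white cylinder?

(-1.3, -0.6)

The white cylinder started near (11.2, 5.6) and ended near (9.9, 5.0).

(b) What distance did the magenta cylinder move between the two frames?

1.2

The magenta cylinder moved from about (6.8, 6.7) to (5.9, 5.9), a distance of √(0.9² + 0.8²) ≈ 1.2.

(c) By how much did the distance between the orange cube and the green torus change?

+2.6

They were about 1.3 units apart before and 3.9 after — 2.6 units further apart.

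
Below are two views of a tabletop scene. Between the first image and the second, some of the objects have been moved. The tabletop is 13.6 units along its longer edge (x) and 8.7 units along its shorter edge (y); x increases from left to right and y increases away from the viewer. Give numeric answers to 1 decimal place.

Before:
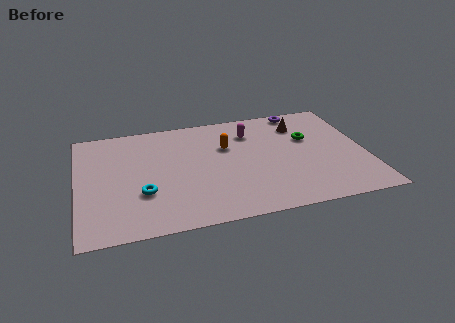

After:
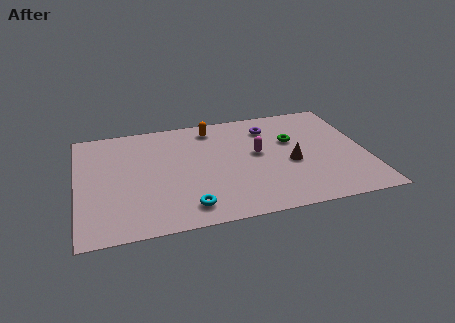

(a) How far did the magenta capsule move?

1.8

From (8.3, 6.6) to (8.5, 4.8), the magenta capsule covered √(0.2² + 1.8²) ≈ 1.8 units.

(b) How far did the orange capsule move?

1.8

The orange capsule moved from about (7.1, 5.7) to (6.5, 7.4), a distance of √(0.6² + 1.7²) ≈ 1.8.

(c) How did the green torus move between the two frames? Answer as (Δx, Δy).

(-0.8, 0.0)

The green torus was at about (11.0, 5.5) and moved to about (10.2, 5.5).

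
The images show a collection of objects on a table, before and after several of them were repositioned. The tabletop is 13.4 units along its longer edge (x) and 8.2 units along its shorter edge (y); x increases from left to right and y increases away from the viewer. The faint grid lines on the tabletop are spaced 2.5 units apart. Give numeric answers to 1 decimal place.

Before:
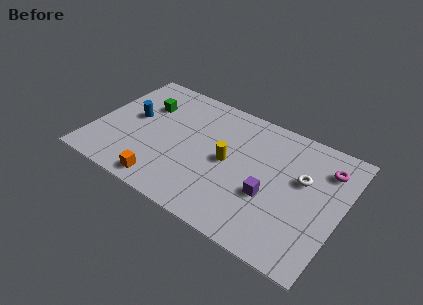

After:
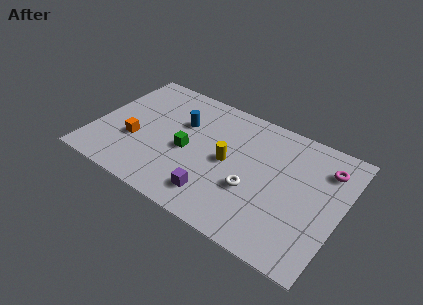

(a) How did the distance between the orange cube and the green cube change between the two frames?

-2.2

The distance was about 5.1 in the first image and 2.9 in the second, so they moved 2.2 units closer together.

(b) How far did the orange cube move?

2.8

The orange cube moved from about (4.3, 1.0) to (2.3, 3.0), a distance of √(2.0² + 2.0²) ≈ 2.8.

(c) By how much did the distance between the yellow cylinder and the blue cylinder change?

-2.3

They were about 5.4 units apart before and 3.1 after — 2.3 units closer together.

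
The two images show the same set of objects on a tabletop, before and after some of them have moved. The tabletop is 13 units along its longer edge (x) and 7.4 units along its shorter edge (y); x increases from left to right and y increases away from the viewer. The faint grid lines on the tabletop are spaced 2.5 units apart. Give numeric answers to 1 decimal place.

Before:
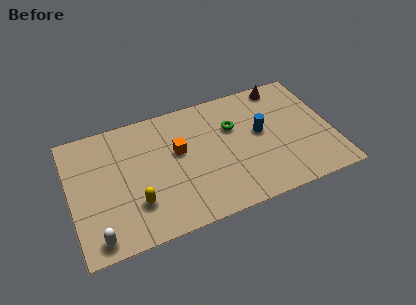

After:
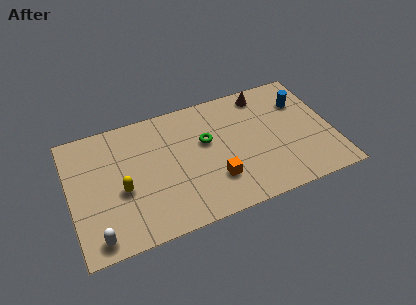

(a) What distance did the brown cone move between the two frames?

1.0

The brown cone moved from about (10.9, 6.6) to (9.9, 6.4), a distance of √(1.0² + 0.2²) ≈ 1.0.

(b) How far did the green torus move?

1.5

From (8.2, 4.9) to (6.8, 4.5), the green torus covered √(1.4² + 0.4²) ≈ 1.5 units.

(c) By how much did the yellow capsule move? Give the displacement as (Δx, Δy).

(-0.6, 1.0)

The yellow capsule was at about (3.1, 2.1) and moved to about (2.5, 3.1).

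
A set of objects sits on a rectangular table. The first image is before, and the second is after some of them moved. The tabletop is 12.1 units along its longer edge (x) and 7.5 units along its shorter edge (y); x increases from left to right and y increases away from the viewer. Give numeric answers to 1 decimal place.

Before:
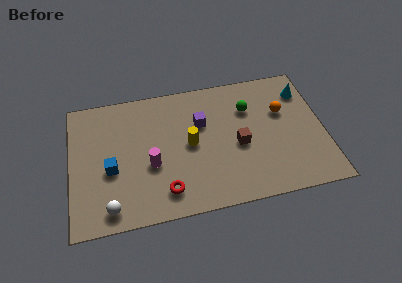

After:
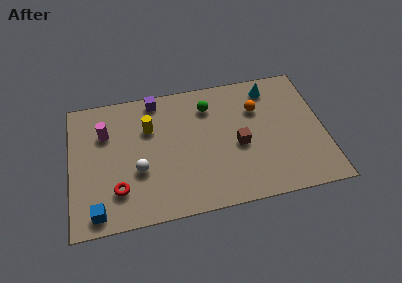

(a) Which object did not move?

the brown cube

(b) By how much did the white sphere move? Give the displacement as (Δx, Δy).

(1.4, 1.8)

The white sphere was at about (1.8, 1.0) and moved to about (3.2, 2.8).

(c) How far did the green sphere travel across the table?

2.0

The green sphere was near (8.6, 5.3) before and (6.7, 5.8) after, so it travelled √(1.9² + 0.5²) ≈ 2.0 units.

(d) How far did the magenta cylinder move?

3.0

From (3.8, 3.0) to (1.7, 5.2), the magenta cylinder covered √(2.1² + 2.2²) ≈ 3.0 units.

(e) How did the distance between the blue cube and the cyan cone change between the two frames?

+0.3

They were about 9.8 units apart before and 10.1 after — 0.3 units further apart.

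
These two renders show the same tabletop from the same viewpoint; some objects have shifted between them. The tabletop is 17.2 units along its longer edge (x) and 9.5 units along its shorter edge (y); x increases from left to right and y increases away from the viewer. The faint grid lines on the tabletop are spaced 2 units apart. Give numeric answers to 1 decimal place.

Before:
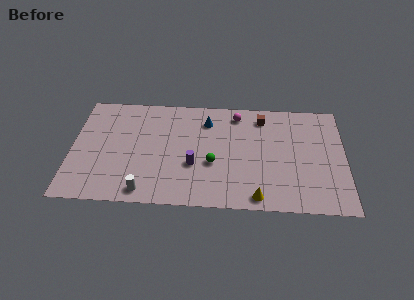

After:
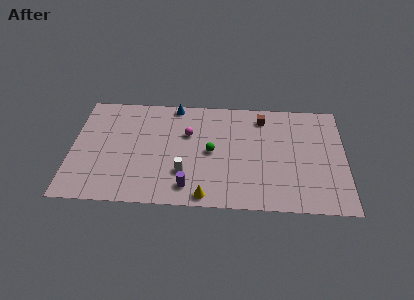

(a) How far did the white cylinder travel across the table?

2.9

From (4.7, 1.1) to (7.1, 2.8), the white cylinder covered √(2.4² + 1.7²) ≈ 2.9 units.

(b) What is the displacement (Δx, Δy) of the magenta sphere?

(-3.1, -1.9)

The magenta sphere started near (10.4, 8.1) and ended near (7.3, 6.2).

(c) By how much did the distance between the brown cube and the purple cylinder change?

+1.6

They were about 6.2 units apart before and 7.8 after — 1.6 units further apart.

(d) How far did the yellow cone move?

3.2

The yellow cone was near (11.7, 1.0) before and (8.5, 0.9) after, so it travelled √(3.2² + 0.1²) ≈ 3.2 units.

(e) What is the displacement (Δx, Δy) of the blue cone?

(-2.1, 1.3)

The blue cone started near (8.5, 7.4) and ended near (6.4, 8.7).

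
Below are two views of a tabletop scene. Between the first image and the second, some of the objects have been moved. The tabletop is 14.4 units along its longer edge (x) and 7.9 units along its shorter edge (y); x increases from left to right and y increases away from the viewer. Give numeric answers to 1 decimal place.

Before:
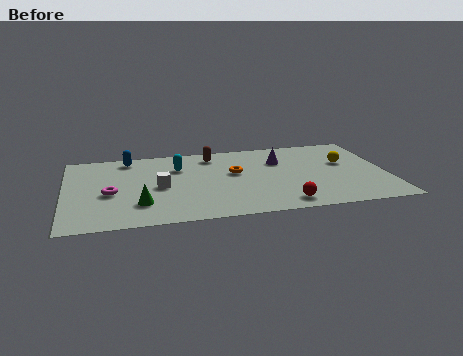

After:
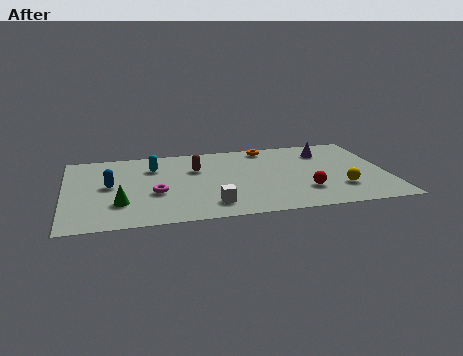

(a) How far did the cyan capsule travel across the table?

1.1

From (5.1, 5.6) to (4.0, 5.8), the cyan capsule covered √(1.1² + 0.2²) ≈ 1.1 units.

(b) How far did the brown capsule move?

1.5

The brown capsule was near (6.7, 6.6) before and (5.9, 5.3) after, so it travelled √(0.8² + 1.3²) ≈ 1.5 units.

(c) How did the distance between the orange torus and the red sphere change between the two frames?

+1.0

Before: roughly 4.0 units apart; after: 5.0. That's 1.0 units further apart.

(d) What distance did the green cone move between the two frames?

0.9

The green cone was near (3.3, 2.1) before and (2.4, 2.3) after, so it travelled √(0.9² + 0.2²) ≈ 0.9 units.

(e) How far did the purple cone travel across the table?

2.2

The purple cone moved from about (9.7, 5.5) to (11.8, 6.1), a distance of √(2.1² + 0.6²) ≈ 2.2.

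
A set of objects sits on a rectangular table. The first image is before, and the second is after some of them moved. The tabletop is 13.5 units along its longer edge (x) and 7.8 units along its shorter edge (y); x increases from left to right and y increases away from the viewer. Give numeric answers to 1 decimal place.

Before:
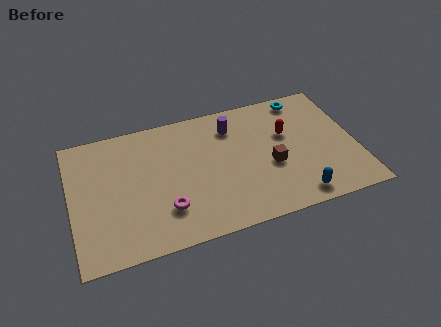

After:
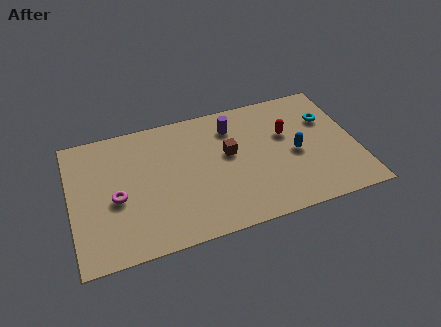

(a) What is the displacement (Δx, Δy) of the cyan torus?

(1.0, -1.6)

The cyan torus was at about (11.3, 6.9) and moved to about (12.3, 5.3).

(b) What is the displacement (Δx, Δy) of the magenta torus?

(-2.2, 1.3)

The magenta torus was at about (4.3, 2.1) and moved to about (2.1, 3.4).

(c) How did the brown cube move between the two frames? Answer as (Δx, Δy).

(-1.9, 1.3)

From the two frames, the brown cube sits at roughly (9.4, 3.2) before and (7.5, 4.5) after.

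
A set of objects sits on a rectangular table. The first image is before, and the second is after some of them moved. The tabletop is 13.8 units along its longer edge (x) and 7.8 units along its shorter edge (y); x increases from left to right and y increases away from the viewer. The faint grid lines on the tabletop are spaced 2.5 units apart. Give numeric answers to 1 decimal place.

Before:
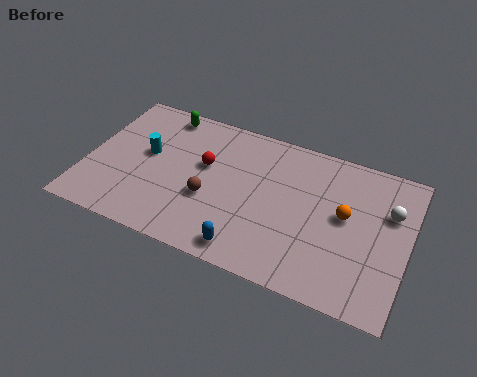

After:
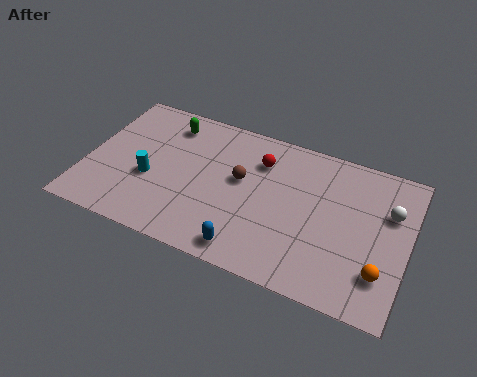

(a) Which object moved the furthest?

the orange sphere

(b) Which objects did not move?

the white sphere and the blue capsule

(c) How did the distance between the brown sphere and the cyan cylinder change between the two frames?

+0.8

They were about 3.2 units apart before and 4.0 after — 0.8 units further apart.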